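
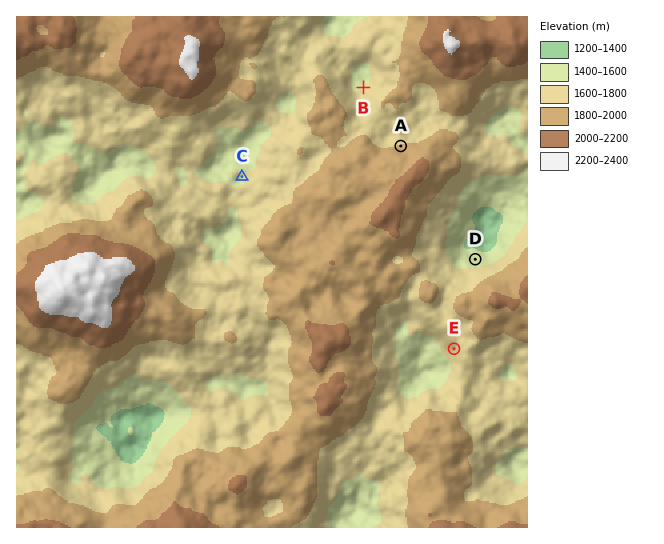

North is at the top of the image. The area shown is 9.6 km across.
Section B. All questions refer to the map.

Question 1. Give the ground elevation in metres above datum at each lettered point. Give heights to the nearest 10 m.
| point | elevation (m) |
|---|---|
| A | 1800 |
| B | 1610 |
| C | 1590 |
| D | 1490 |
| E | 1670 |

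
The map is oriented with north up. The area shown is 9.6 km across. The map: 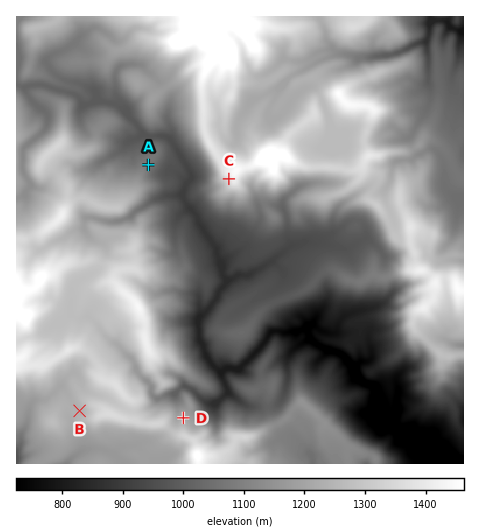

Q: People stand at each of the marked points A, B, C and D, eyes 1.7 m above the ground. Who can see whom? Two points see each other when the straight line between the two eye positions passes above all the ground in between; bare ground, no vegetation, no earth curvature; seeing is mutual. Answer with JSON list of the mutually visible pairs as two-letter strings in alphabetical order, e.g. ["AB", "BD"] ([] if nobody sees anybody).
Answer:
["AC", "CD"]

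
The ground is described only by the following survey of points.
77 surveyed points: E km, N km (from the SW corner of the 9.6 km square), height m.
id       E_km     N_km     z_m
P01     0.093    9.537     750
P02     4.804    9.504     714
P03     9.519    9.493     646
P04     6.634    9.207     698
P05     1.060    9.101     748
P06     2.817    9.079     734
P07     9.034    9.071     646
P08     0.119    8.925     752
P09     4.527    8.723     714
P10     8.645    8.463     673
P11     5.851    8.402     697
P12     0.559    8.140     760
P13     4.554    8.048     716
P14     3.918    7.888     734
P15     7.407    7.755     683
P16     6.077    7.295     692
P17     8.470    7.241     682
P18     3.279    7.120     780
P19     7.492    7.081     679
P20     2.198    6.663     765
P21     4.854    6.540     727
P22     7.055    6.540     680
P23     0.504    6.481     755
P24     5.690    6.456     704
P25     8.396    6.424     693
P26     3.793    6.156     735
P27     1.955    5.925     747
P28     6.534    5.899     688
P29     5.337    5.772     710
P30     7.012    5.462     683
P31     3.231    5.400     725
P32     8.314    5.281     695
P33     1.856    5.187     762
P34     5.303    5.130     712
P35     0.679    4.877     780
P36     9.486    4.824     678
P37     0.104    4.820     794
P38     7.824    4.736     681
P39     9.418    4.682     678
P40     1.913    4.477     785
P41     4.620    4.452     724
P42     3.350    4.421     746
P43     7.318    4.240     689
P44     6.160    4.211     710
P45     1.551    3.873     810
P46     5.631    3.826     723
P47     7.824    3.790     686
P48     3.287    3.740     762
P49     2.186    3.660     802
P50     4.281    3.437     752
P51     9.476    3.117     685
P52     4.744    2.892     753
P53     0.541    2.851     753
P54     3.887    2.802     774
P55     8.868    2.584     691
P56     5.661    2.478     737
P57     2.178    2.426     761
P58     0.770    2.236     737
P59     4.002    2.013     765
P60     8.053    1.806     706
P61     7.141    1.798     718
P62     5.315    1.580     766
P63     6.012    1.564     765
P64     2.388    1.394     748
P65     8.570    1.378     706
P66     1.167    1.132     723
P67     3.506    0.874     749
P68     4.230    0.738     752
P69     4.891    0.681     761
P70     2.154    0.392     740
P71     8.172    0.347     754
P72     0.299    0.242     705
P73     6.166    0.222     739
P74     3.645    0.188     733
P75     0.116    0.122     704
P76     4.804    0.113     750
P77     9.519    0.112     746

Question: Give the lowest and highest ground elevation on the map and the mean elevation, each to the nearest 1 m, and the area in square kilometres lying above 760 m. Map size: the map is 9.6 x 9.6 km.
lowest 642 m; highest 811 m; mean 729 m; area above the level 16.6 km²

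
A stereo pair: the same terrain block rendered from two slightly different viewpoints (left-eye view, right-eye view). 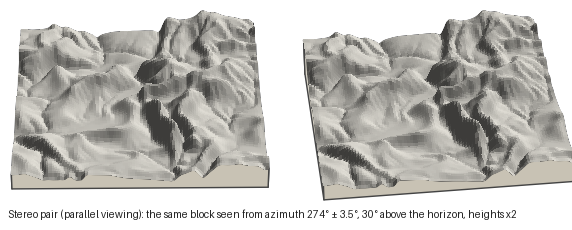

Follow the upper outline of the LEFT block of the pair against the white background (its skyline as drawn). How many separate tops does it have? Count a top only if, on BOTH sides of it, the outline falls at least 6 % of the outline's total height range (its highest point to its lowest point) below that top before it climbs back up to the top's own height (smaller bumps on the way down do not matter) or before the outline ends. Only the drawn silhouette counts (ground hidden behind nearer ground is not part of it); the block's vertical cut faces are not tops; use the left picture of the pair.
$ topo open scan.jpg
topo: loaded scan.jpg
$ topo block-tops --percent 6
2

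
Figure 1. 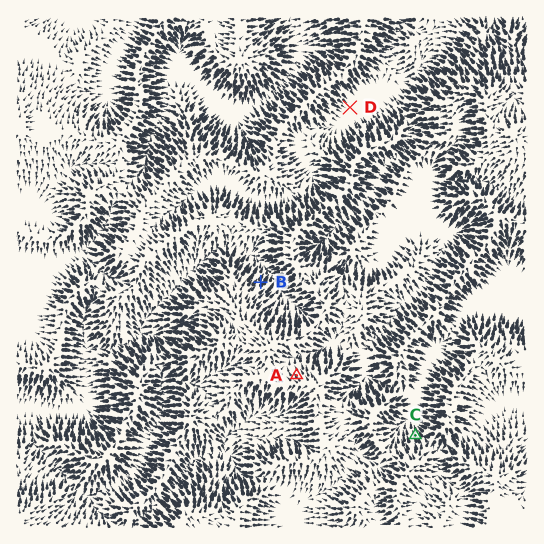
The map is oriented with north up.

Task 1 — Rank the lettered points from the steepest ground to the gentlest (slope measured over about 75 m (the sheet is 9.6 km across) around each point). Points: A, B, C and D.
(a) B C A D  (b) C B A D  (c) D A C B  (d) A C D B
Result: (a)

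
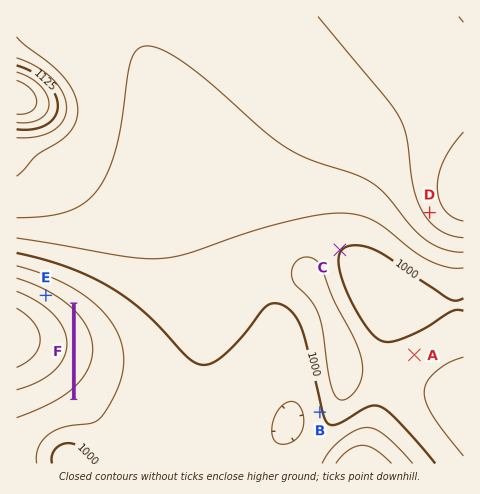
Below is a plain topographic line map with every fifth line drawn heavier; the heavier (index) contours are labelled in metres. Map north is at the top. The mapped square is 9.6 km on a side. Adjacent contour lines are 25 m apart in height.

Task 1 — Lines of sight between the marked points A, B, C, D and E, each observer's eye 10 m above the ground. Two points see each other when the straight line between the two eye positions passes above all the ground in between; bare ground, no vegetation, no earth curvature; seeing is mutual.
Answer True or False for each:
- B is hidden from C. True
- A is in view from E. False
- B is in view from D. False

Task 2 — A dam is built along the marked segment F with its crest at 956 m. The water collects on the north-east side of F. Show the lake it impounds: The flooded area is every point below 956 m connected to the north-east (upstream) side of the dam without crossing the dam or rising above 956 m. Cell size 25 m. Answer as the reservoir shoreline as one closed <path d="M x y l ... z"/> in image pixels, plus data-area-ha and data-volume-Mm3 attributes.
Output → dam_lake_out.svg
<path d="M76 306l0 89 15-16 4-8 4-10 0-19-3-8-8-15-12-13z" data-area-ha="66" data-volume-Mm3="5.69"/>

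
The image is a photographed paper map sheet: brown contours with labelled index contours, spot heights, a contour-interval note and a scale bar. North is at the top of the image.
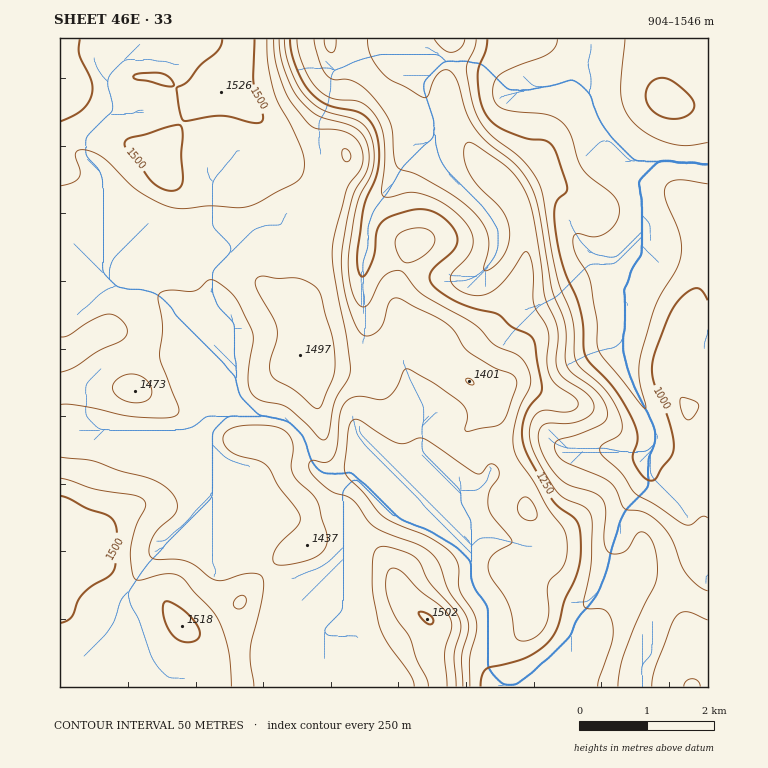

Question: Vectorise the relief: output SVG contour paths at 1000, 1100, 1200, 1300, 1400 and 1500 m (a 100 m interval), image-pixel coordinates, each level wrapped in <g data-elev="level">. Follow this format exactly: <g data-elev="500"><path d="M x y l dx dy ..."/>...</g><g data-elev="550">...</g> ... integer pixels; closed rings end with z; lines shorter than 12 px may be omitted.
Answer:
<g data-elev="1000"><path d="M708 300l-5-9-6-3-6 2-9 6-12 17-15 39-3 13 1 12 16 44 5 26-3 10-10 12-5 10-4 2-4-1-8-7-7-13 0-5 4-12 1-7-2-8-5-12-16-27-26-27-4-8-2-29-2-14-4-13-13-29-8-37-2-17 1-10 4-7 7-5 1-5-11-37-5-7-5-3-21-3-27-11-10-10-6-10-3-15-1-19 1-8 7-14 1-12"/><path d="M670 119l11-1 8-4 5-5 0-7-7-9-13-11-9-4-8 1-5 2-5 7-1 7 1 7 3 6 5 5z"/></g><g data-elev="1100"><path d="M708 591l-11-6-11-12-5-8-10-27-12-16-16-10-18-3-4-5-5-15-6-7-11-6-33-14-7-5-3-5-1-7 2-4 22-7 20-9 7-5 2-7-3-10-6-9-8-8-19-13-6-9 0-29-1-12-13-33-14-83-4-15-7-12-12-16-27-21-13-14-10-19-7-28-7-10-5-2-7 3-6 8-6 16-5 0-32-17-7-6-12-17-3-9-1-9"/><path d="M434 39l9 10 8 3 5-1 5-3 4-9"/></g><g data-elev="1200"><path d="M598 687l1-9 12-34 2-13-2-12-5-8-5-2-13 0-4-4 7-44 1-35-1-10-6-9-19-8-9-7-19-32-8-20 0-15 4-8 4-4 7-3 24 2 6-3 3-5-3-6-19-14-7-11-2-13 2-27-3-8-10-15-2-7-1-31-3-15-3-5-4 1-18 27-9 8-8 6-9 2-8-1-8-3-7-4-5-7 0-5 3-5 14-14 5-12 0-8-4-10-8-10-10-9-12-7-12-5-17-4-20 5-7-1-2-6 3-24 1-20-2-14-5-12-8-11-9-7-7-2-22-2-7-3-8-6-7-9-7-14-4-14-2-13"/><path d="M700 687l-3-6-5-2-6 2-2 6"/></g><g data-elev="1300"><path d="M470 687l0-29 6-24 1-10-4-12-13-22-1-22-2-7-7-10-16-11-40-17-11-6-20-25-16-15-2-5-1-5 4-37 4-9 2-2 4 1 39 23 8 0 14-5 6 1 51 34 5 0 9-9 3 0 4 3 2 8-10 17-1 15 4 9 20 25-2 4-12 6-7 5-3 7 0 7 4 8 11 16 6 11 7 33 5 3 7-1 11-6 7-10 3-12-1-27 2-5 11-10 3-5 3-17 0-10-3-9-17-22-13-26-17-23-3-10-1-10 1-12 6-18 10-22-1-14-4-9-7-7-23-11-22-22-51-29-20-23-10 1-9 5-13 24-4 5-3 1-5-3-5-10-3-11-1-29 8-51 4-10 9-15 3-10 1-14-2-13-4-11-8-8-9-4-29-8-8-6-10-9-7-11-8-18-3-13-2-14"/><path d="M405 262l4 1 6-2 15-11 5-10-1-5-3-3-6-3-10-1-10 2-7 5-3 5 1 9 4 9z"/></g><g data-elev="1400"><path d="M254 687l-4-24 0-14 13-54 1-12-3-7-5-2-8-1-24 7-6 1-7-3-15-12-9-5-10-2-19 1-6-2-3-3 0-5 4-14 7-8 13-12 4-7-1-8-5-9-11-9-13-6-27-6-28-10-32-4"/><path d="M456 687l-2-33 7-27-3-11-29-34-9-19-4-5-7-5-11-3-11-3-7 0-4 3-3 5-1 23 1 17 6 29 8 19 23 32 4 12"/><path d="M277 565l12 0 18-5 10-4 7-6 3-7 0-7-8-30-6-10-14-14-6-8-2-9 2-20-2-7-4-5-9-5-10-2-20-1-14 2-6 3-4 5-1 5 3 7 10 8 22 5 8 5 12 21 17 21 5 9 0 5-2 5-18 17-5 8-2 9 1 3z"/><path d="M60 404l22 2 54 11 29 1 12-3 2-4-1-5-18-47 3-32-5-31 2-3 7-3 29 1 11-10 5-1 12 7 10 10 18 35 1 10-5 37 1 8 3 7 9 7 19 3 7 3 18 16 16 16 3 1 3-3 7-34 14-24 2-10-4-34-13-66 0-25 14-54 14-22 2-14-4-10-7-8-13-6-25-2-7-6-13-16-8-13-8-22-3-15-1-17"/><path d="M469 384l4 1 1-1-1-3-5-3-2 3z"/></g><g data-elev="1500"><path d="M180 641l9 1 7-1 4-5-1-7-5-8-10-11-12-7-7-1-2 2 0 6 3 14 6 10z"/><path d="M428 624l4 0 1-2-1-5-8-5-5 0 2 5z"/><path d="M60 623l7-2 4-4 7-17 7-8 8-7 15-8 5-5 2-7 2-31-2-10-6-8-22-7-17-10-10-3"/><path d="M165 190l7 1 5-1 5-7-1-29 2-22-1-5-3-2-48 12-6 5 2 9 23 29 7 6z"/><path d="M60 121l22-11 6-7 4-8 0-14-13-27 1-15"/><path d="M161 85l9 2 4-2-5-8-9-4-20 0-7 3 3 3 12 2z"/><path d="M222 39l-1 7-4 5-16 14-14 17-11 6 4 24 4 9 37-5 32 7 8-1 2-3 0-5-10-33 2-42"/></g>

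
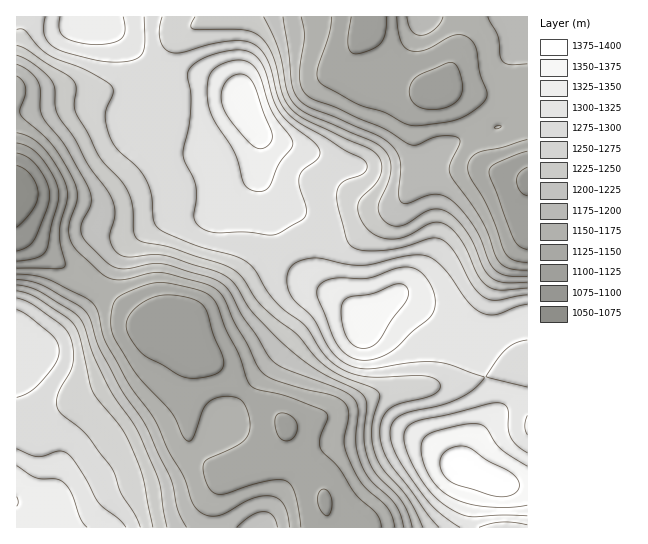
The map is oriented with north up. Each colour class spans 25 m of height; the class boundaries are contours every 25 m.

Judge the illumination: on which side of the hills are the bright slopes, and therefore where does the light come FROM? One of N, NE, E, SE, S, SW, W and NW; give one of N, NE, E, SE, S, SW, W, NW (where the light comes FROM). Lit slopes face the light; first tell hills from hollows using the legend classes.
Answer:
SE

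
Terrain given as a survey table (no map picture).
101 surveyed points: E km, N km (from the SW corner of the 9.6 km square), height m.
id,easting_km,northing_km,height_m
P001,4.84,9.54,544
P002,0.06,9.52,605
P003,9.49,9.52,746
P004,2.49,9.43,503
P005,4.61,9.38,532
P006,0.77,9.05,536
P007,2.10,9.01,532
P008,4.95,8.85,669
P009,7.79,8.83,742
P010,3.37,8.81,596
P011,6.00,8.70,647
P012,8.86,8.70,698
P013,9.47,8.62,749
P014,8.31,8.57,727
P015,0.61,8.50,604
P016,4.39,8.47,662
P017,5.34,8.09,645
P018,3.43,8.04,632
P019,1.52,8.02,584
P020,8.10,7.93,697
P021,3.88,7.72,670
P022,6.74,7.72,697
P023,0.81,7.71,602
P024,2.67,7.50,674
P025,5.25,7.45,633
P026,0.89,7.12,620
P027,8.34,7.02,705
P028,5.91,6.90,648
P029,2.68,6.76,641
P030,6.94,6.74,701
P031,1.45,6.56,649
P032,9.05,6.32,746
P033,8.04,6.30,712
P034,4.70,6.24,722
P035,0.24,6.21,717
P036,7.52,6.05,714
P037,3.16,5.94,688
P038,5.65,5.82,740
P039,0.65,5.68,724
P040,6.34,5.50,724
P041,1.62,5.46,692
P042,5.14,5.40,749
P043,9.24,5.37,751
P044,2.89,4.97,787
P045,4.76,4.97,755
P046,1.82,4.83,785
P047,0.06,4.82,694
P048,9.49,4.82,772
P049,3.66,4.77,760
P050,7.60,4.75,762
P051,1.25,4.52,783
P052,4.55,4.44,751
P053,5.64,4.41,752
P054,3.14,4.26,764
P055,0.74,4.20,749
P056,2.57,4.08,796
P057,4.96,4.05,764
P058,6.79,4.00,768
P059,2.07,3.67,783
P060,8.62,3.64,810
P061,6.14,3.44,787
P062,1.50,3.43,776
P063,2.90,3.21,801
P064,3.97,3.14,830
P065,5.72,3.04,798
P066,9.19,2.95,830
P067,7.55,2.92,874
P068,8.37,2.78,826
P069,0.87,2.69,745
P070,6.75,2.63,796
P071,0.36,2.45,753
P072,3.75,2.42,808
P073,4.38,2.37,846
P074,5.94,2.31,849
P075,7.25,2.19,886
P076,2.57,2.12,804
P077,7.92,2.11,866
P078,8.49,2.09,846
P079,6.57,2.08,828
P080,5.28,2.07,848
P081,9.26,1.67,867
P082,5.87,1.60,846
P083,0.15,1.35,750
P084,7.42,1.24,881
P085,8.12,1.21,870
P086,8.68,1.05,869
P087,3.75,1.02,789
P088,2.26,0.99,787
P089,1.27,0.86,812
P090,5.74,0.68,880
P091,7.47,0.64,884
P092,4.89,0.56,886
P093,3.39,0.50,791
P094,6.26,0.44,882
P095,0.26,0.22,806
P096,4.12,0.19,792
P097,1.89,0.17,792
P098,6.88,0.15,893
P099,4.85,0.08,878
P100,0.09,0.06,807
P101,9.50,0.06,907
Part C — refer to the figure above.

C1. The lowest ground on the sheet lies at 500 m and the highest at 910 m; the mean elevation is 745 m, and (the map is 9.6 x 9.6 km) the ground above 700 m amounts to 66.3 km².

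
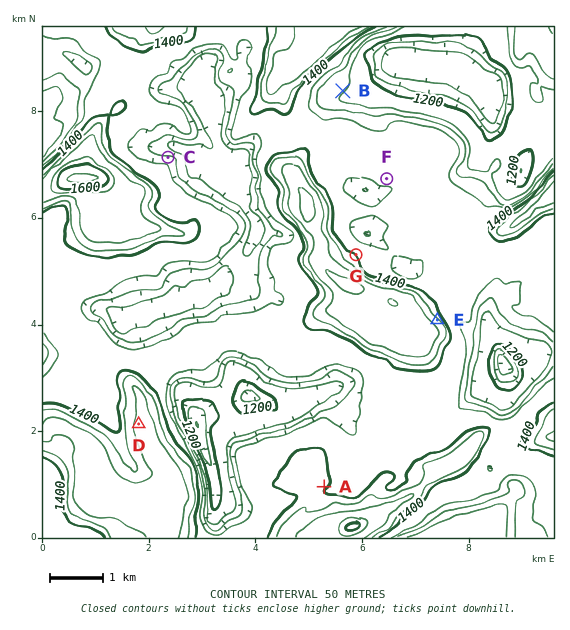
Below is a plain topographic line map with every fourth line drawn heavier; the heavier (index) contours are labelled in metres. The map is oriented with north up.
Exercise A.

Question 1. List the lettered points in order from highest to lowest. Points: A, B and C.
A C B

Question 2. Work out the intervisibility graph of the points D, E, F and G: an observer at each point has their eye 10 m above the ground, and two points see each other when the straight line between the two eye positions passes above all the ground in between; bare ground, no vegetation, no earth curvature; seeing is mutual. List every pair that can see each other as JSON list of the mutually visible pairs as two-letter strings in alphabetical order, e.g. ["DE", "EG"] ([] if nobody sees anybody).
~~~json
["EF", "FG"]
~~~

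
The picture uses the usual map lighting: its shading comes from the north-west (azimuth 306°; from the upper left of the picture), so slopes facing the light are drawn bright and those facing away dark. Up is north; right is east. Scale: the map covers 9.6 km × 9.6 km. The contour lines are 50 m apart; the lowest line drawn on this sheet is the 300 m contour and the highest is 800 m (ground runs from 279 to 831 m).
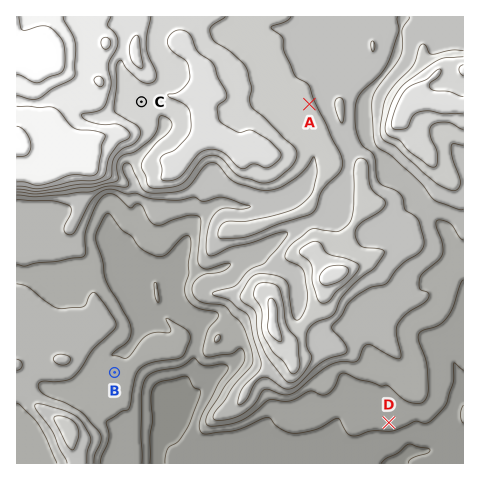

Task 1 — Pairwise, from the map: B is above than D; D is below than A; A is below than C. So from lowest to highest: D B A C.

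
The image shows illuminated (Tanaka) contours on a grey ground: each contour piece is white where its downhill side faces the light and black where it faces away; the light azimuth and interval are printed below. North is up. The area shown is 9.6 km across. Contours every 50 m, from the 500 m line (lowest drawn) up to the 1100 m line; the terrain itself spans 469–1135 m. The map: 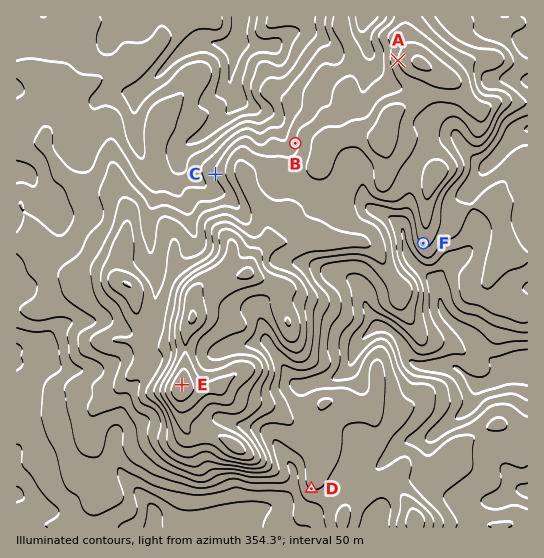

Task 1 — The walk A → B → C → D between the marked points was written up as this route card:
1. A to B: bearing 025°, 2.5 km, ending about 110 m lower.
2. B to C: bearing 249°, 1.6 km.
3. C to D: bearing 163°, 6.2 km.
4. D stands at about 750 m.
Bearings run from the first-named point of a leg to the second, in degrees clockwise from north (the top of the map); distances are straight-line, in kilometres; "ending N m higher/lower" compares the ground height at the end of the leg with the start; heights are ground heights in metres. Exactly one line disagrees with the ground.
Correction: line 1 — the bearing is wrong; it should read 231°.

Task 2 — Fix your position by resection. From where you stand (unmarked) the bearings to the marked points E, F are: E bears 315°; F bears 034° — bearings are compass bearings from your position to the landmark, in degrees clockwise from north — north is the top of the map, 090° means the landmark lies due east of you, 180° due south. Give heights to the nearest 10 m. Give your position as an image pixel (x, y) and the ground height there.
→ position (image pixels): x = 269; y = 472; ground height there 790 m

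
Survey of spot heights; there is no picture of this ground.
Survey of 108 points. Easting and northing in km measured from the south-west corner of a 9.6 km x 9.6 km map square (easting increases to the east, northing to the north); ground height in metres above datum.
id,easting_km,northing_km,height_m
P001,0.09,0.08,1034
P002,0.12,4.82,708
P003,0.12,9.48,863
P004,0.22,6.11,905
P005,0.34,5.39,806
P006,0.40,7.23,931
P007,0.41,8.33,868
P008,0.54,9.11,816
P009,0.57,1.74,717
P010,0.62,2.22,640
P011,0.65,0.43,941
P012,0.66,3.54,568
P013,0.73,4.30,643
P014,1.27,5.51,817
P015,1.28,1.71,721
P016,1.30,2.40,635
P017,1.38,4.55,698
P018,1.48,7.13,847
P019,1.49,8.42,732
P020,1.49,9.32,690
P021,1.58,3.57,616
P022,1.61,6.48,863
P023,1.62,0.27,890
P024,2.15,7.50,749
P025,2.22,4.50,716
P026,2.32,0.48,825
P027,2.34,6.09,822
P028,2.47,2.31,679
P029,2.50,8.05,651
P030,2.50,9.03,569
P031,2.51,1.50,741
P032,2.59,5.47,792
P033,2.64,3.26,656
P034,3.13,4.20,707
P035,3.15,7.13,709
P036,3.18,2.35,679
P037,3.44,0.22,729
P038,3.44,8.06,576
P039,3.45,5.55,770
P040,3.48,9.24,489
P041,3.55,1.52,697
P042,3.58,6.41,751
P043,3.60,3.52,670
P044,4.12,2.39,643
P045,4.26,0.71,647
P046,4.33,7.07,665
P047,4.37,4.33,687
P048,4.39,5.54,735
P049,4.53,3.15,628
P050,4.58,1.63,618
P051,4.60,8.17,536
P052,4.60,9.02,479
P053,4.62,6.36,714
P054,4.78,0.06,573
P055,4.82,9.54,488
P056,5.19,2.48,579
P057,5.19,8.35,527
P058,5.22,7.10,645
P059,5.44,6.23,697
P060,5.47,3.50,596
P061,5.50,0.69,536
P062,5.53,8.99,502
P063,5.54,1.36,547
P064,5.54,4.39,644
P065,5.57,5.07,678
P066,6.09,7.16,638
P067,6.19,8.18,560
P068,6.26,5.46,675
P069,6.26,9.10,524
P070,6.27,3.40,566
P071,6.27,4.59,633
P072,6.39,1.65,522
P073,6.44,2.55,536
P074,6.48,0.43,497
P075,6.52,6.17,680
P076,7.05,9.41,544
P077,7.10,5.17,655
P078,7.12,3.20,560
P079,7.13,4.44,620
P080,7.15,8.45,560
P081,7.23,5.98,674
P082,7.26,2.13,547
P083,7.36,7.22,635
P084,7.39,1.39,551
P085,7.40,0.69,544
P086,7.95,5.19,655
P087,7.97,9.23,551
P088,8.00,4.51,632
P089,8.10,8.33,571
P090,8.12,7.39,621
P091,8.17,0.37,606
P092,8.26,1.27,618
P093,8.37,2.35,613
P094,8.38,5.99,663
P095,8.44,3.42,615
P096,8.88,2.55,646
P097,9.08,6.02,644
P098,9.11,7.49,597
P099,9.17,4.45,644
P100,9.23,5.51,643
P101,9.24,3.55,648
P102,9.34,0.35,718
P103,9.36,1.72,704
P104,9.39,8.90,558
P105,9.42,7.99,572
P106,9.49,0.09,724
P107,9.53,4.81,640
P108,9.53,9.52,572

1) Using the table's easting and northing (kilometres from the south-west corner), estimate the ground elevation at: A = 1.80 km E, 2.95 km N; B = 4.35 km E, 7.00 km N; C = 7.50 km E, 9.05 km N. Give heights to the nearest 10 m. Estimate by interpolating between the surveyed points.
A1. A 620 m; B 670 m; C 550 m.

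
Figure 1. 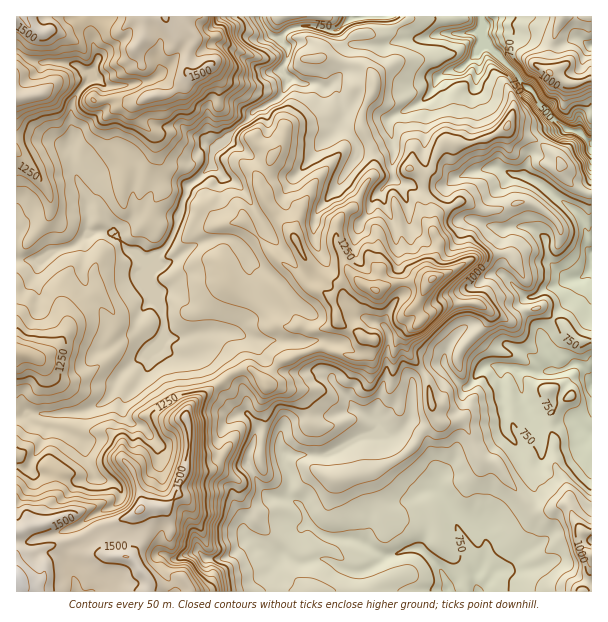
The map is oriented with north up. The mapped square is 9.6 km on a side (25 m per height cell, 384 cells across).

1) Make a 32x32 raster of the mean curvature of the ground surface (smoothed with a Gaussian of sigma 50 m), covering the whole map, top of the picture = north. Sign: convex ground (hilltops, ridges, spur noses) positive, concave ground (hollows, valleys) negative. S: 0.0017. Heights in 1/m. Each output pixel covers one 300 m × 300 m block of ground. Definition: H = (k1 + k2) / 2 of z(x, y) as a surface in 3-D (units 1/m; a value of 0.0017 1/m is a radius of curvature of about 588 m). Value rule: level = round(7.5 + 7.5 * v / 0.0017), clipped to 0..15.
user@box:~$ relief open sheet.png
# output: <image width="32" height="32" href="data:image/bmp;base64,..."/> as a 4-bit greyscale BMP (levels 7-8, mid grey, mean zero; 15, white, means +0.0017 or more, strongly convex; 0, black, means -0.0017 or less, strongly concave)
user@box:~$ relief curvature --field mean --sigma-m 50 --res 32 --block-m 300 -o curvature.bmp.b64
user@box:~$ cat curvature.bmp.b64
<image width="32" height="32" href="data:image/bmp;base64,Qk12AgAAAAAAAHYAAAAoAAAAIAAAACAAAAABAAQAAAAAAAACAAATCwAAEwsAABAAAAAAAAAAAAAAABEREQAiIiIAMzMzAERERABVVVUAZmZmAHd3dwCIiIgAmZmZAKqqqgC7u7sAzMzMAN3d3QDu7u4A////AKlndnyPu1d5qYmYlZaIh5t5V4jGWwZ3Z2Z2aqOmdnYsV5iIlbKIRoiIdoU7eHh4P6lEyWezwjl2Z3eZiWd3hl+Zz2T72LZJh3h3iIhnd5m2V3VjiH1zpGZZdnZ2h2p2x0aXE/M/eaeVvLqmdXmLV6OJlW+3L0sNJVN4nHVrtYd2hmZbgT9VyCmoRmapS2aIhlV3mFnfYnc1qKdnbJloaVhXZkZYf4VKSXlGZ3xcaFmYSql1ZYWcP+qVXFaKRmiNpYyUl2VlSMmGEY1UotI1Y1fbtll2d3d0ebuMazK4d3Z8ZpppeWdmWJmZmxzzKWtU14SZamhqh3h3KlNNzmj4u3aGl5h2Z4mXhapM0NM5hhdohqanZ5eKd1mGyKfvsSL3RVN4qWVnqmW3lJmzhL98lIWndIV6SVVKTx5IlV0pSaL3apeEimibxZsPZoeLAkQ551iVeYiTt5eKc/Roqtuc2whOdXp3wKUtdOFPI5JqZlC7qmZpeJs1uYN8K22ZQSRL9aZWeEl3VmnIOIhna8pbTPB0Y4NslTN8qmVsOmy574kBZXR6w3hPMMt4WjR2ZT/A6N+T+s/MKXkah3uIV6VfBLZ49QQkXaqlQlV6loB21g/NUBQqt1nPi4u6m4usYIH71lysR7iIiVQI2oZVR6U7SEO4hniHmYZxwQMHfbiVWXa7"/>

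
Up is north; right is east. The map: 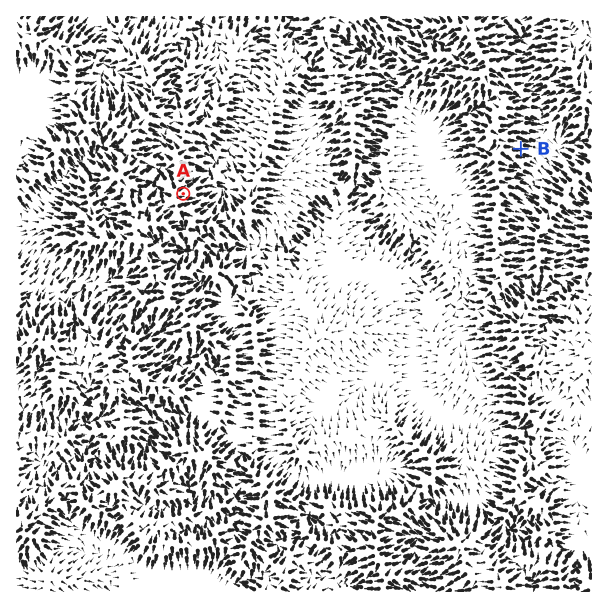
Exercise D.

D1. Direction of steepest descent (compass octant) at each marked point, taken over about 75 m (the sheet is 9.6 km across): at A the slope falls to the E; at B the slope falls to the E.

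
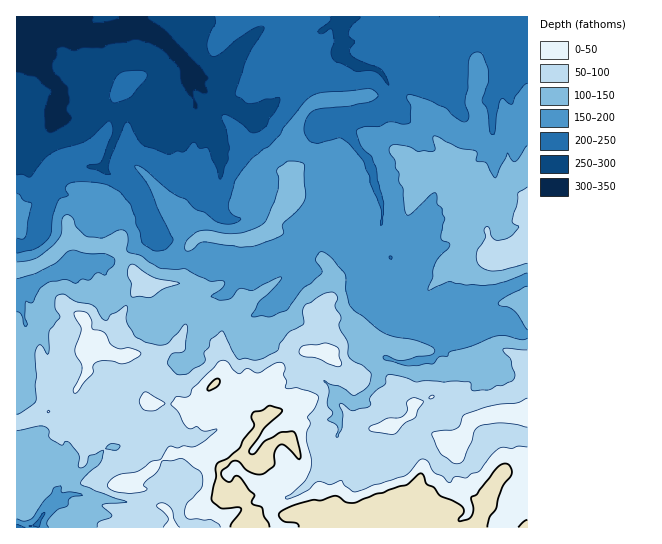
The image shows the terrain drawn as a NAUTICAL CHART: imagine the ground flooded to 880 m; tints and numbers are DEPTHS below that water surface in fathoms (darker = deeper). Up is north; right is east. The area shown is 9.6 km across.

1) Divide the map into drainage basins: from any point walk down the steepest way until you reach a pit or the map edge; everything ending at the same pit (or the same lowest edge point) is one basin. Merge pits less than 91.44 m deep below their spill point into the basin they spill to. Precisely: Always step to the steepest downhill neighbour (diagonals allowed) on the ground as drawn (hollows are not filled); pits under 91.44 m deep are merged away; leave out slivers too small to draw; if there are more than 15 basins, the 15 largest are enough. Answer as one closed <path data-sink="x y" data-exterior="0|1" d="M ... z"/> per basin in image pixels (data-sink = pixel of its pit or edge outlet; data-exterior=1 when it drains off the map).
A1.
<path data-sink="39 17" data-exterior="1" d="M527 16l-511 1 0 252 13-1 13-5 25-22 20 6 30 0 16 24 15 15-10 3-5 5-14 25 0 7 6 21-1 8 6 2 3 5 7 13 7 24 7 5 25 0 11 4 13-7 5-11 7-7 8 0 12 5 12 1 4 5 6 23 6 2-22 34-21 13-1 28 2 3-26 11-4 5-8 15 345-1z"/><path data-sink="17 527" data-exterior="1" d="M98 348l-4 0-6 5-1 20-11 16-7 18-28 6-25 10 0 104 166 1 13-20 25-13 0-29 21-13 22-34-6-2-6-23-4-5-12-1-12-5-8 0-7 7-5 11-13 7-11-4-29-1-3-4-7-24-9-17-18-3z"/><path data-sink="17 290" data-exterior="1" d="M73 241l-8 2-23 20-8 4-18 3 0 79 6 3 11 0 7 3 4 18-1 17 7 21 19-5 7-17 11-16 0-16 4-8 7-1 20 8 7-2-6-35 14-25 5-5 10-3-15-15-16-24-30 0z"/>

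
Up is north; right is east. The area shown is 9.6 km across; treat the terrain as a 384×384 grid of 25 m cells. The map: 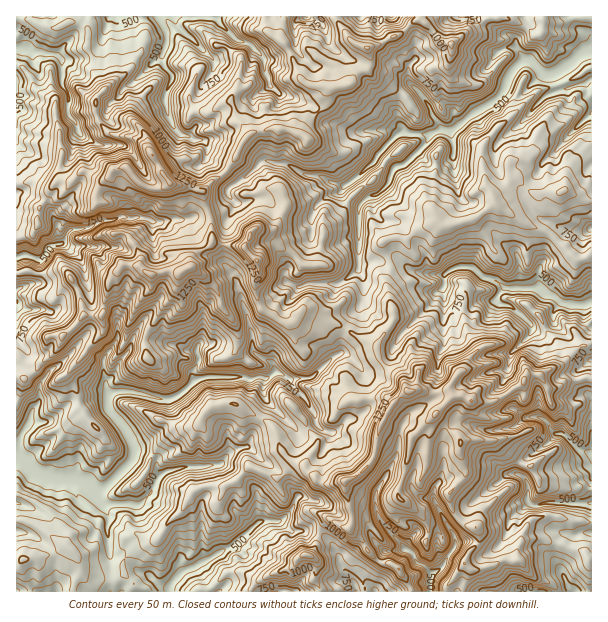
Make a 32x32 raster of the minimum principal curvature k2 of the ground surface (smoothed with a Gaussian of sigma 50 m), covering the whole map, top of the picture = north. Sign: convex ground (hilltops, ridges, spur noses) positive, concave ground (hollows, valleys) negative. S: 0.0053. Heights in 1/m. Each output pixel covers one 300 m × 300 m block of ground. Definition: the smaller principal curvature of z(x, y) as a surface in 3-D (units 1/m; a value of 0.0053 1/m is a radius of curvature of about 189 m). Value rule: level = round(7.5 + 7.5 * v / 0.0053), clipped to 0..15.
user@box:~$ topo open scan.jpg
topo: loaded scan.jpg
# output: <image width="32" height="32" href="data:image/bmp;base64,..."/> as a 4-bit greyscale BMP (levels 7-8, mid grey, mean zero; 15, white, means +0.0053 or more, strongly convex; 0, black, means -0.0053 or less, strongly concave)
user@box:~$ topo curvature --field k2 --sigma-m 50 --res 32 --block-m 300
<image width="32" height="32" href="data:image/bmp;base64,Qk12AgAAAAAAAHYAAAAoAAAAIAAAACAAAAABAAQAAAAAAAACAAATCwAAEwsAABAAAAAAAAAAAAAAABEREQAiIiIAMzMzAERERABVVVUAZmZmAHd3dwCIiIgAmZmZAKqqqgC7u7sAzMzMAN3d3QDu7u4A////AFZXdnQ2ZWdCVSVVQ2RjRTWHZ2ZGYyZmWFVFZwB1dnVIhYd0eGZSJmdhVRB0BCZVZ0d3ZXZnSDIyJZQFFBlzdVRWdmM1aEdDQmJUNnBVUyIzdWZVYnhGYnAlYzYhdDcGVVVmUlQTRVZVdXgFUmhAJnZVZHYkZTFSdmZWQ1N1RyZjRmV3JXd0VIVyVnJkdkZwAyNYcVhXdHVUFjRyZjIwAFNDVkNhBYeENxd0ZTVYQGVDgHVCJXAiEGBHdUdTUzRUVGMHI4mCNkUIM3VUgIQhdkJVUUAXQxVhR2Q4RFJVIEVnZ3RQFVc1Umh3ZnFkZWcERjI2QFFYKAdndkVoNHYxNENIVSY1RTYFQnODhlFlIzI0UnNYR1ZkJyMjJHYwUgRFdQCBV0NoQmg1eFNUVzOUYodjAxJjdmNkVjVDh1dmVGZ0VxAAACRTV1Y3U1Z4d1d0U1RVhWRlZDRoNkB1h0SHV3dXc2ZUhXI3l2EFCIc4dmeGdVdXQ2M1UTAmYCBkJ0dkZlVjIAlGJ3RWhoYHCRg4dEd2cGVXICRmhnVEMBEXYmcUViJTdghWdVdVZ3RzMVcIckYVcFUXWFISV2ZmBXYUQkVEBFYWBSZkSHeGYWZ1UVRUZCRmcjczcEVWRURFdiQlRUZGV3gjNgJzknhWNoVAZ2VodmVVQ0BncSRFRHQ1RVhl"/>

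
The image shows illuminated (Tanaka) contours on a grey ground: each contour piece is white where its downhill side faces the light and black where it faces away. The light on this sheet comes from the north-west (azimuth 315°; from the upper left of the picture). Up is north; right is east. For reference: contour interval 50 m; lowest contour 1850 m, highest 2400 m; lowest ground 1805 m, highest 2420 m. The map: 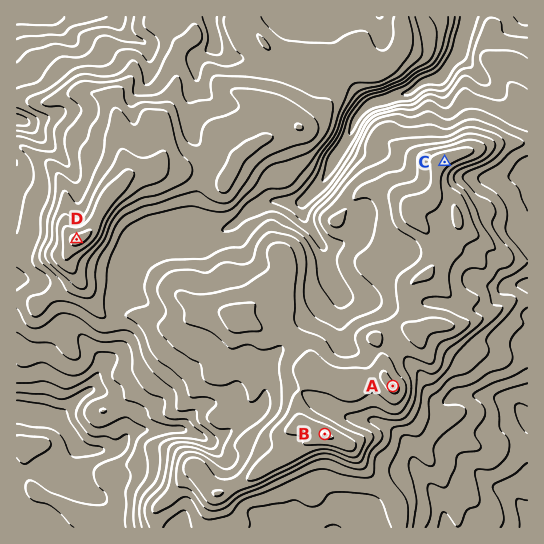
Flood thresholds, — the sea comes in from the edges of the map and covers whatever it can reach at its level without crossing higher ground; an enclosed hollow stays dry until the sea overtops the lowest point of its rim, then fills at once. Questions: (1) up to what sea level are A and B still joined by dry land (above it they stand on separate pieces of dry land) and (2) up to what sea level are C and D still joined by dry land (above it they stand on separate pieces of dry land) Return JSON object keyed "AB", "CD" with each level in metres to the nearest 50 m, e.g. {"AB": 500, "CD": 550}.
{"AB": 2300, "CD": 2150}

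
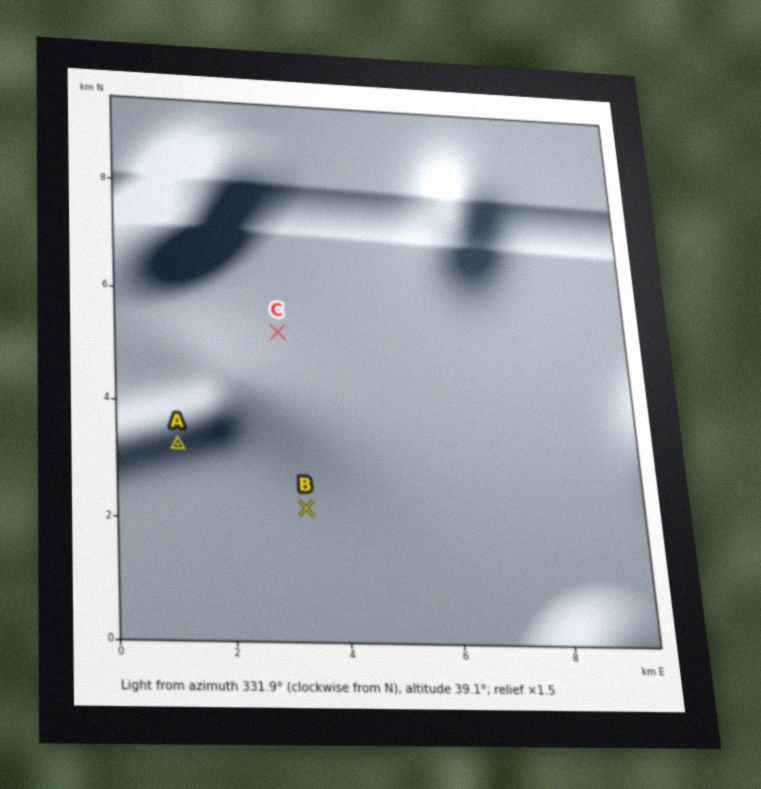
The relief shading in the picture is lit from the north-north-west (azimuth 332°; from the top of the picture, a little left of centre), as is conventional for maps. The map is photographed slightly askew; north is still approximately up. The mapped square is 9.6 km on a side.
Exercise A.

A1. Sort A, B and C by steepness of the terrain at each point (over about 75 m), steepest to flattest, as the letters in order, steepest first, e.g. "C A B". A C B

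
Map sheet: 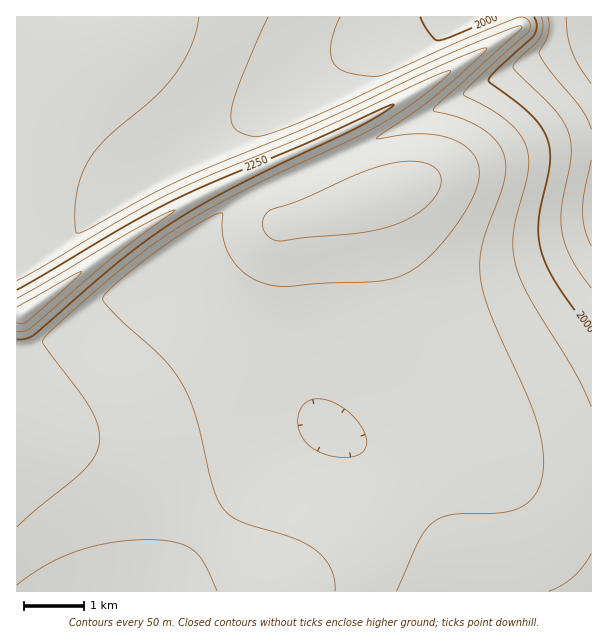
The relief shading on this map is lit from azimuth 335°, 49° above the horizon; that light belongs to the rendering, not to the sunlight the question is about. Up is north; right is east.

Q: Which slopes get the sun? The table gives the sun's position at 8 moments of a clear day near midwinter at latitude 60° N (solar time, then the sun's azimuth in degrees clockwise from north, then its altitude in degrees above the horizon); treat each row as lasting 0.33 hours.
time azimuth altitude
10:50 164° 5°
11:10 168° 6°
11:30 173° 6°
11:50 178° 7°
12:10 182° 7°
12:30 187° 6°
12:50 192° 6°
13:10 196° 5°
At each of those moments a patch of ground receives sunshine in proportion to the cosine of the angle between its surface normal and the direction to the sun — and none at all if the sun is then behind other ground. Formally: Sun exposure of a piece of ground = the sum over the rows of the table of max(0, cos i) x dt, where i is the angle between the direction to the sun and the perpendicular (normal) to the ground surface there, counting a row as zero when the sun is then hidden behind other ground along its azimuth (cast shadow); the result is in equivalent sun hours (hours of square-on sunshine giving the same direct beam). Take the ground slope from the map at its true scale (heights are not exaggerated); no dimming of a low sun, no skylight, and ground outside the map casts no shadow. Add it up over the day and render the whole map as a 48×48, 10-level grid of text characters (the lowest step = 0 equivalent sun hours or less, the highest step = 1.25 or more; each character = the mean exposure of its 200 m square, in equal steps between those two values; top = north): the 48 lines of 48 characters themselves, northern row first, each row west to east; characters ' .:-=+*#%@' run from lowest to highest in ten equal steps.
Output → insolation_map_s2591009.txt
::::.....::::::::::::::::..                ...::
:::::::::::::::::::::::..                =#+-...
::::::::::::::::::::::..               :#%%*:...
::::::::::::::::::::..               .+%%*-.....
:::::::::::::::::::.                -###=.      
:::::::::::::::::..               :*##=.        
::::::::::::::::.               .+##+.          
::::::::::::::.                =##+.            
::::::::::::.                -#%*:              
::::::::::..               -#%*:             ...
:::::::...              .=#%*:            .....:
:::::...              .+%%+:          ......::::
..:..               :*%#=.        ......::::::::
...               -#%*-       .....:::::::::::::
..              -#%*:     .....:::::::::--::::::
.             -#%%=.  .....::::::---------::::::
            :#%%*:......:::::------------:::::::
          .+%%%+::::::::::-------------::::::...
         -#%%#-:::::::----------------:::::.....
        +%%%+:::::------------------::::::..... 
      :#%%#-::::::----------------::::::......  
     =#%#+:..:::::-------------::::::::......   
   .*###-.....:::::----------:::::::::.......   
  -###*:......::::::------::::::::::::.......   
.+###=.........:::::::-:::::::::::::::........  
%%#*-...........::::::::::::::::::::::......... 
@%+:............::::::::::::::::::::::..........
=-..............:::::::::::::::::::::::.........
................:::::::::::::::::::::::.........
.................:::::::::::::::::::::::........
.................:::::::::::::::::::::::........
................:::::::::::::::::::::::::.......
................::::::::::::::::::::::::::......
::::::..........:::::::::::::::::::::::::::.....
::::::::::::::::::::::::::::::::::::::::::::....
:::::::::::::::::.......::::::::::::::::::::::..
:::::::::::::::::...........::::::::::::::::::::
:::::::::::::::::.............::::::::::::::::::
:::::::::::::::::.............::::::::::::::::::
:::::::::::::::::..............:::::::::::::::::
:::::::::::::::::..............:::::::::::::::::
-------::::::::::..............:::::::::::::::::
---------:::::::::.............:::::::::::::::::
---------:::::::::............::::::::::::::::::
----------::::::::...........:::::::::::::::::::
----------:::::::::.........::::::::::::::::::::
----------::::::::::.......:::::::::::----------
----------::::::::::::::::::::::::::------------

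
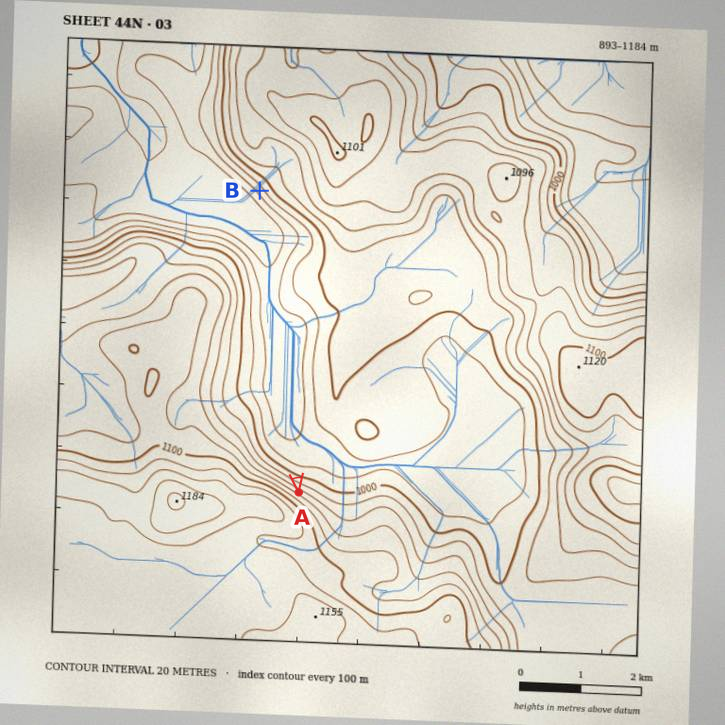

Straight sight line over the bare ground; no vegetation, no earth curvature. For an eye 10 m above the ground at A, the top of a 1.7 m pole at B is in view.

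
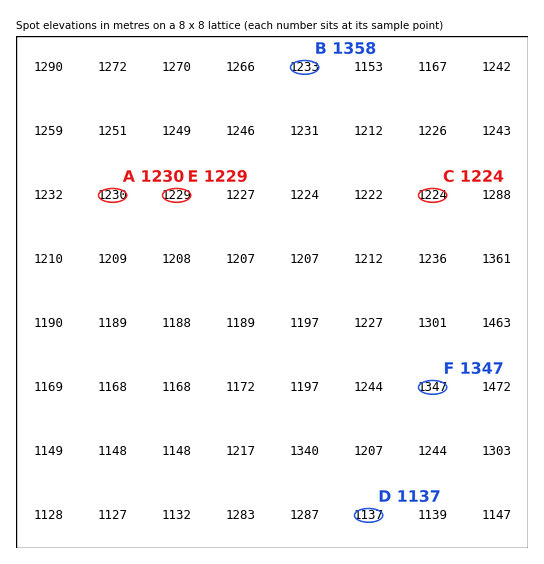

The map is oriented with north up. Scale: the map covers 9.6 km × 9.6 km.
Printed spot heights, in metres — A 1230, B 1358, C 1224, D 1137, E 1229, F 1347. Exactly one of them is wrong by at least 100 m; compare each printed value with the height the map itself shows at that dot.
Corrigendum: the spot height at B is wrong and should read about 1233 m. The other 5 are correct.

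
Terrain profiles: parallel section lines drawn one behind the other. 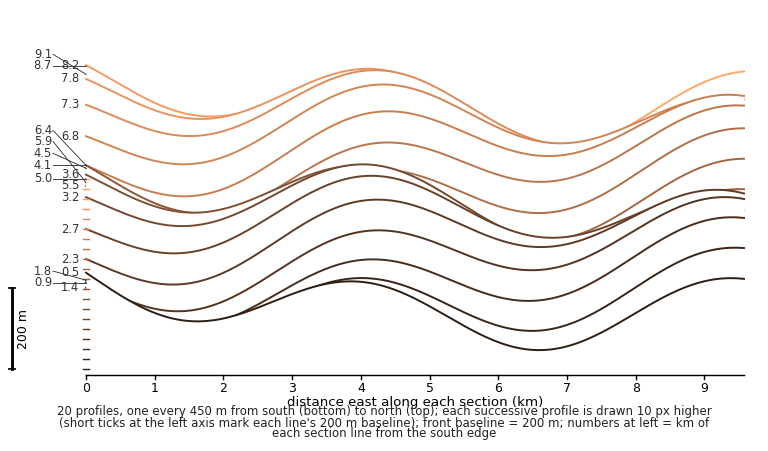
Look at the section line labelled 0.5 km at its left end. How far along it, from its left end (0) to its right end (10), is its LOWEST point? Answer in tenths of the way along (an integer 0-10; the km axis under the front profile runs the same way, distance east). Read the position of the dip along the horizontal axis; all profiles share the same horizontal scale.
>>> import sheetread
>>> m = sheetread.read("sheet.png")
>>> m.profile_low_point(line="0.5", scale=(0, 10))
7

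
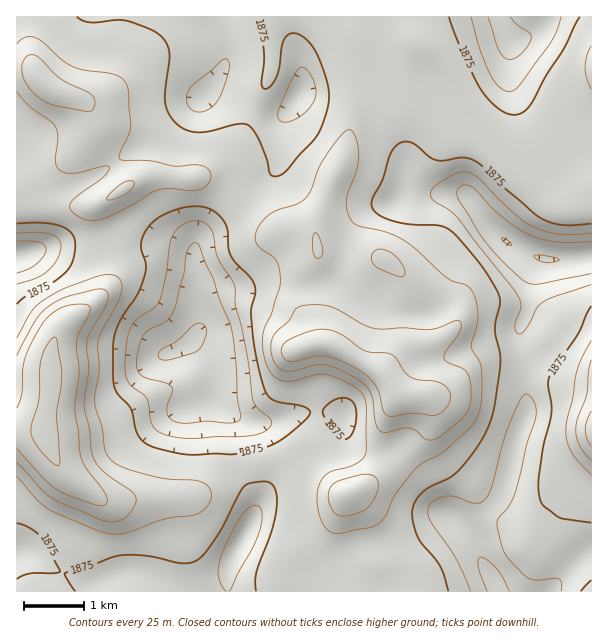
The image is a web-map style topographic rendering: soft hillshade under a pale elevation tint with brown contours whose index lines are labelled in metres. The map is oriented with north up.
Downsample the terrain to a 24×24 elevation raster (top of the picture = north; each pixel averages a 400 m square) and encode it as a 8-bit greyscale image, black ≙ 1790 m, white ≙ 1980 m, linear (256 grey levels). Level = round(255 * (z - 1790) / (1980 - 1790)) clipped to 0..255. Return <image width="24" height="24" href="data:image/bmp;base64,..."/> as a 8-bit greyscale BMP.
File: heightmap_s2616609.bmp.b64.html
<image width="24" height="24" href="data:image/bmp;base64,Qk12BgAAAAAAADYEAAAoAAAAGAAAABgAAAABAAgAAAAAAEACAAATCwAAEwsAAAABAAAAAAAAAAAAAAEBAQACAgIAAwMDAAQEBAAFBQUABgYGAAcHBwAICAgACQkJAAoKCgALCwsADAwMAA0NDQAODg4ADw8PABAQEAAREREAEhISABMTEwAUFBQAFRUVABYWFgAXFxcAGBgYABkZGQAaGhoAGxsbABwcHAAdHR0AHh4eAB8fHwAgICAAISEhACIiIgAjIyMAJCQkACUlJQAmJiYAJycnACgoKAApKSkAKioqACsrKwAsLCwALS0tAC4uLgAvLy8AMDAwADExMQAyMjIAMzMzADQ0NAA1NTUANjY2ADc3NwA4ODgAOTk5ADo6OgA7OzsAPDw8AD09PQA+Pj4APz8/AEBAQABBQUEAQkJCAENDQwBEREQARUVFAEZGRgBHR0cASEhIAElJSQBKSkoAS0tLAExMTABNTU0ATk5OAE9PTwBQUFAAUVFRAFJSUgBTU1MAVFRUAFVVVQBWVlYAV1dXAFhYWABZWVkAWlpaAFtbWwBcXFwAXV1dAF5eXgBfX18AYGBgAGFhYQBiYmIAY2NjAGRkZABlZWUAZmZmAGdnZwBoaGgAaWlpAGpqagBra2sAbGxsAG1tbQBubm4Ab29vAHBwcABxcXEAcnJyAHNzcwB0dHQAdXV1AHZ2dgB3d3cAeHh4AHl5eQB6enoAe3t7AHx8fAB9fX0Afn5+AH9/fwCAgIAAgYGBAIKCggCDg4MAhISEAIWFhQCGhoYAh4eHAIiIiACJiYkAioqKAIuLiwCMjIwAjY2NAI6OjgCPj48AkJCQAJGRkQCSkpIAk5OTAJSUlACVlZUAlpaWAJeXlwCYmJgAmZmZAJqamgCbm5sAnJycAJ2dnQCenp4An5+fAKCgoAChoaEAoqKiAKOjowCkpKQApaWlAKampgCnp6cAqKioAKmpqQCqqqoAq6urAKysrACtra0Arq6uAK+vrwCwsLAAsbGxALKysgCzs7MAtLS0ALW1tQC2trYAt7e3ALi4uAC5ubkAurq6ALu7uwC8vLwAvb29AL6+vgC/v78AwMDAAMHBwQDCwsIAw8PDAMTExADFxcUAxsbGAMfHxwDIyMgAycnJAMrKygDLy8sAzMzMAM3NzQDOzs4Az8/PANDQ0ADR0dEA0tLSANPT0wDU1NQA1dXVANbW1gDX19cA2NjYANnZ2QDa2toA29vbANzc3ADd3d0A3t7eAN/f3wDg4OAA4eHhAOLi4gDj4+MA5OTkAOXl5QDm5uYA5+fnAOjo6ADp6ekA6urqAOvr6wDs7OwA7e3tAO7u7gDv7+8A8PDwAPHx8QDy8vIA8/PzAPT09AD19fUA9vb2APf39wD4+PgA+fn5APr6+gD7+/sA/Pz8AP39/QD+/v4A////AHZ1cGloaWdjUl97f39/goSCeVsxNk5RZWJyeHdycnZ0VUt3g4KBg4R+bUczUGZjXG18hpSXi4aEbkBogYmWkIZ1UzdBWm1va4Gcuc2+qJ2Xg1pifpK9t5ZzSUJNU2xzd6HY6tKxoZmVhnNxfY+6waaJcGRZSml5gdb246uMg3x5d3Z5fICGmaSej3liSWJ9nfP6251/ZlBMT1BfdHtzjq+vtpdyTleBv+7505F4VC0lIjdZbHNqjtbZ17+HWk97teT6145iQC4jGz93h4GErenl3MiQY1l7o9/625JUHxUXHEWYyLvI3uHLv7CNZ11xl8L12ZNZJhIMGlGl1+TeysTDvquEYFxqfZXX47RxSSwSI1+RtcG7raqpp6yIYFJjbmuNrraMZT0fNGGFo6mnpauuo5qEXT9HVi9Ue4mFbkYpSXSJoq2krLatlIZtNBkXHixEcn99bE00XYWap7SipqiQf3M7Ex0rLXR5i5OGeGRVbYKXpa+eiXZtak0gNF51eIeKlKmtlImHgX1/iKGffmFbTzA4Z3yChoaPlZWjopmaiH10d5KniG5iY1NofX9/gYGPo6SUh4KAf3xuaX2bjHZveHp9f39/f4OVq7GchHVmbHFgVWmKiH18fX5+enx/f526ubGagGhMU2VmR1eDg3+Afn91YG9+g7q6o5qPgGxWT19yVl2BgYCCgn1fQ1p5i6qYhIF/fHBhVFxzZnGBgYGKh3RLLD1nh4iBeXZ2cmpfVl93d32AgoKIgGc9KTVPeQ=="/>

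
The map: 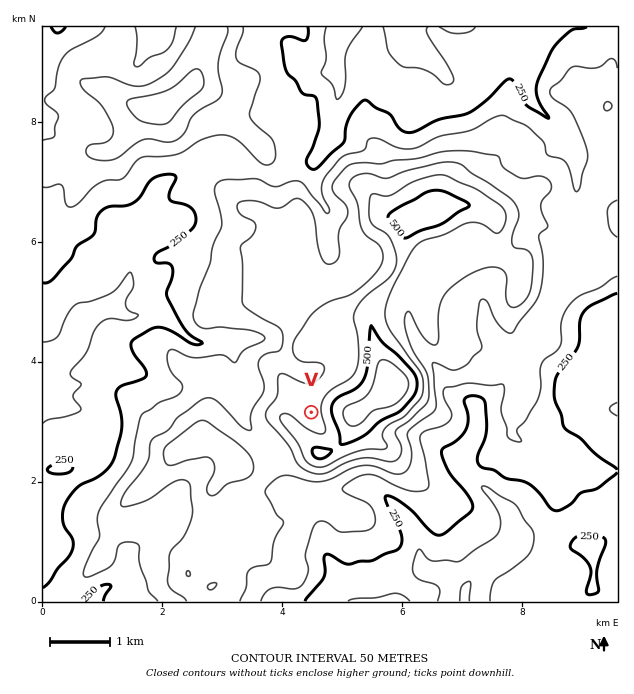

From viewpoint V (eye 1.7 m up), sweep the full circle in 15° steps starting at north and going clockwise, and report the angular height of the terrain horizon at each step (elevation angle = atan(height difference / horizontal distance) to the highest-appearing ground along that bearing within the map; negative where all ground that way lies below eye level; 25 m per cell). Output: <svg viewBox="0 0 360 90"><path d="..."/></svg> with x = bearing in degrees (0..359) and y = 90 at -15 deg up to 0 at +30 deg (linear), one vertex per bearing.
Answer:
<svg viewBox="0 0 360 90"><path d="M0 60l15-1 15-3 15-6 15-7 15-7 15-2 15 2 15 7 15 5 15 0 15-2 15 1 15 1 15 0 15 0 15 1 15 2 15 4 15 3 15 2 15 1 15-1 15 1"/></svg>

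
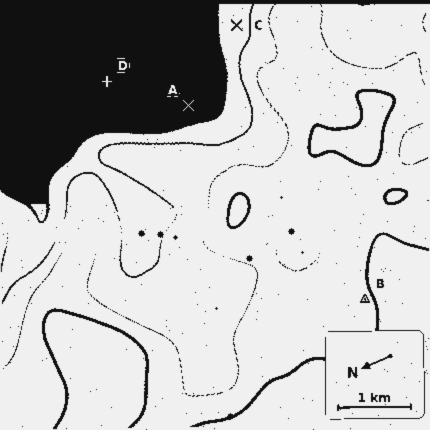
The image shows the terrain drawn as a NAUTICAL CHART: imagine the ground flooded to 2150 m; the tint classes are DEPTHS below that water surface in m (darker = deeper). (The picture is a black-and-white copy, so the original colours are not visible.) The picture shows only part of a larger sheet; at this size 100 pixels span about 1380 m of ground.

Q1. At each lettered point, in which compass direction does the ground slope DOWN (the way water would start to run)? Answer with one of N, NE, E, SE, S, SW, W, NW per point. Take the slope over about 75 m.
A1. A E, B N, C NE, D E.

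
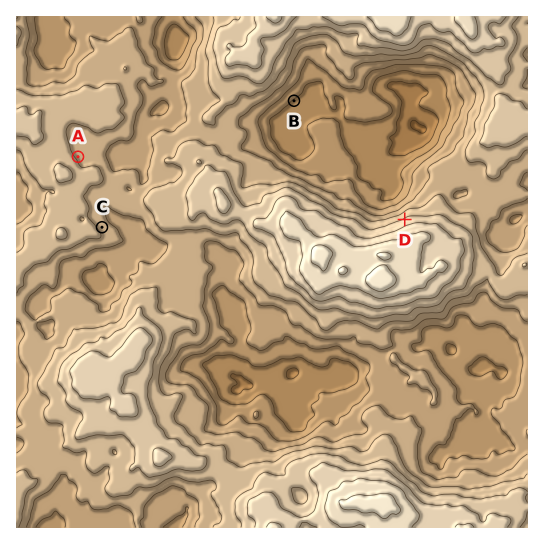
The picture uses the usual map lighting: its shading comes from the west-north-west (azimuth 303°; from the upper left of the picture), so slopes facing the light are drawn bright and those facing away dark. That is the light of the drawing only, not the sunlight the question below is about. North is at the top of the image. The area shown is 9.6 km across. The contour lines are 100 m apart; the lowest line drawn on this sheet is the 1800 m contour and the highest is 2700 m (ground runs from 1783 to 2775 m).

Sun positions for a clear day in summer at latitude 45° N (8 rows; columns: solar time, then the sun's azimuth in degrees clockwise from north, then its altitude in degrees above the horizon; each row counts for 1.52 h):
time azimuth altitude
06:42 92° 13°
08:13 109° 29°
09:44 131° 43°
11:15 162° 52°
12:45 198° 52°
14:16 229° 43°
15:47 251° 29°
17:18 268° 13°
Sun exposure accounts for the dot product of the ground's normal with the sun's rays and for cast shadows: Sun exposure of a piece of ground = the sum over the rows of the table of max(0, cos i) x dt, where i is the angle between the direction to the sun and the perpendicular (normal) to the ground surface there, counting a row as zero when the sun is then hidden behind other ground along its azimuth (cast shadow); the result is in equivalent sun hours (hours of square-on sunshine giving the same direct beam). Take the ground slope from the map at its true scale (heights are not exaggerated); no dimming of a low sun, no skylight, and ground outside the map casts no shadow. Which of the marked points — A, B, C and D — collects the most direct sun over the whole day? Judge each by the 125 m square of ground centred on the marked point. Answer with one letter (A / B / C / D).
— B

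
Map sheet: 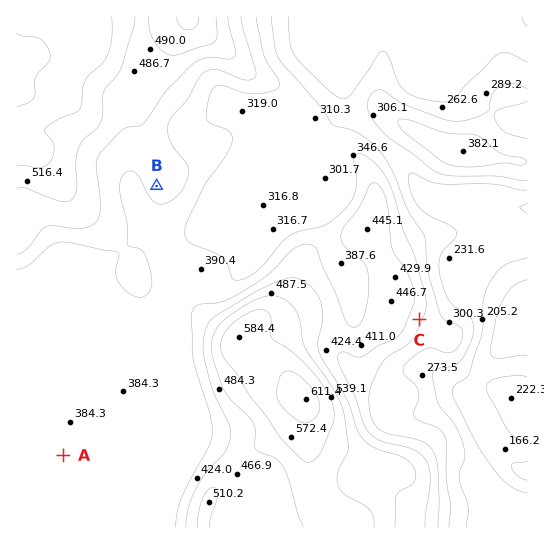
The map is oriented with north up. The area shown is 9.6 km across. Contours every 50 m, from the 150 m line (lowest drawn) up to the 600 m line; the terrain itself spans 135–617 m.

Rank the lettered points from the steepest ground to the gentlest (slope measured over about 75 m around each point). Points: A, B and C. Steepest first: C B A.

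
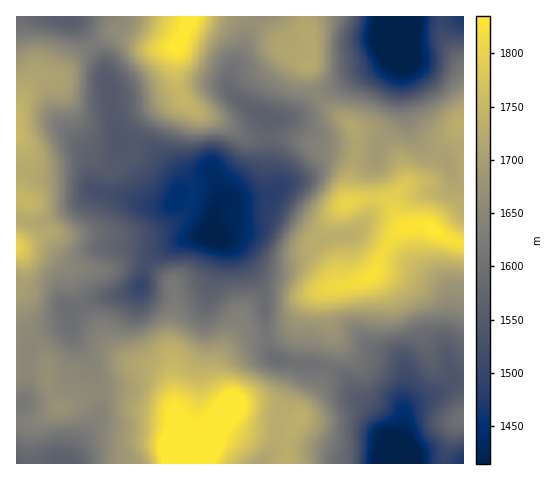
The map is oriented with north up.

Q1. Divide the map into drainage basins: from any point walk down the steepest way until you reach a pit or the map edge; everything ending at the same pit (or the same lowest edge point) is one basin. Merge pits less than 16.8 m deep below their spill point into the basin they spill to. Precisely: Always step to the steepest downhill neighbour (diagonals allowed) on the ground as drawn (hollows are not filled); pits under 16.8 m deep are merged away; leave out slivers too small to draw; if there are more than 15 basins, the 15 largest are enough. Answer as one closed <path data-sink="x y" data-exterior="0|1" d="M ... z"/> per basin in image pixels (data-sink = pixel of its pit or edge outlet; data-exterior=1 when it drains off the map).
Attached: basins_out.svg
<path data-sink="214 237" data-exterior="0" d="M245 16l-55 0-11 27-6 5-20 0-36-16-7 2-32 20-18 23-19 1-9 4-7 8-9 19 0 213 14 12 9 14 7 16 2 20 12 23 9-3 23-12 11-3 23 3 20 9 22 6 8 9 1 28 9 20 20-19 25-39-14-32 1-10 5-9 9-10 14-8 27-1 14-6 7-7 9-19 8-9 18-8 19-3-5-10-4-57 4-10 5-5 0-15 9-34-1-22-40-39-7-28-17-7-11-15-15-13z"/><path data-sink="406 463" data-exterior="1" d="M463 123l-5 2-3 11-18 18-7 21-5 5-19 5-11 11-3 10-8-7-19-1-18 5-4 4-4 10 0 13 4 44 5 10-19 3-15 5-9 8-9 20-9 10-14 6-27 1-14 8-12 13-3 12 1 9 13 25-1 5 7 9 16 10 37 1 4-2-6 12-2 25 157-1 11-35 4-6 6-4z"/><path data-sink="407 17" data-exterior="1" d="M440 16l-134 1 5 33-2 16 5 22 5 9 35 32 3 7 0 17-9 34 1 16 16-5 14 0 10 4 3 4 3-10 11-11 19-5 5-5 7-21 18-18 3-11 6-2 0-52-5-11-16-24z"/><path data-sink="68 463" data-exterior="1" d="M17 323l0 141 168-1-8-19-1-28-8-9-22-6-20-9-13-3-17 1-27 14-9 3-12-23-2-20-7-16-9-14z"/><path data-sink="141 286" data-exterior="0" d="M24 248l-4 1 29 6 16 14 17 38 27 39 18 15 34 13 9 12 4 18-2-19 2-27-4-12 0-16 5-19-1-26-19-15-16-7-14 0-19 7-16 0-19-3-25-17z"/><path data-sink="69 18" data-exterior="0" d="M189 16l-172 0-1 92 16-26 9-4 19-1 18-23 32-20 7-2 36 16 20 0 6-5 9-17z"/><path data-sink="260 463" data-exterior="1" d="M230 409l-6 7-18 29-18 19 97 0 2-2 1-23 4-11-39 0-10-5z"/><path data-sink="463 17" data-exterior="1" d="M463 16l-22 1 2 19 16 24 4 11z"/><path data-sink="463 463" data-exterior="1" d="M463 418l-4 2-5 8-10 36 20-1z"/>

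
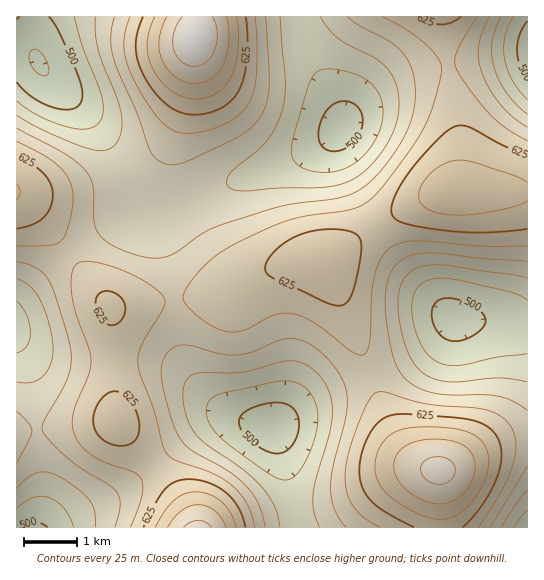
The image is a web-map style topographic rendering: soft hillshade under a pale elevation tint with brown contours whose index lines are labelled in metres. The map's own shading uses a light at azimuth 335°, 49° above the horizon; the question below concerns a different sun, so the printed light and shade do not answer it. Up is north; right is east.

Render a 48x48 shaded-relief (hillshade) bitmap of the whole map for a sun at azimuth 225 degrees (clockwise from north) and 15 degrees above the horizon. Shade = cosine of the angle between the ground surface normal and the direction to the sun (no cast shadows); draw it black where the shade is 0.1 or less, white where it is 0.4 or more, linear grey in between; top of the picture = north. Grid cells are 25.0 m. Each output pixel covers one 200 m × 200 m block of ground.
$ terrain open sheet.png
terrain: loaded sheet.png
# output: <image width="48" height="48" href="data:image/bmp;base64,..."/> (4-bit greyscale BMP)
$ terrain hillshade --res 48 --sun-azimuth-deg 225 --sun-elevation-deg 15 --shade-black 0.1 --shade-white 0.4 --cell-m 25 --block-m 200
<image width="48" height="48" href="data:image/bmp;base64,Qk32BAAAAAAAAHYAAAAoAAAAMAAAADAAAAABAAQAAAAAAIAEAAATCwAAEwsAABAAAAAAAAAAAAAAABEREQAiIiIAMzMzAERERABVVVUAZmZmAHd3dwCIiIgAmZmZAKqqqgC7u7sAzMzMAN3d3QDu7u4A////AJmru6qqqqmYZTIiI1eJq7u7zMzLqYdmd5mqqqqqqqmHZDISJFeKq7vMzMzLqYdmd5mqu6qqqpmHVCIRJFeJq7vMzMzLqYdmd5mqu7u6qpl2UyERJFeJq7vMzMu6mHZmZ4mqu7u7qph2QyESNFeJq7u7u7uph2ZVZomqu7u7qphlQyIiNGeJq7u7uqmYdlVVZoiau8u7qYdlQyIjRWeJqruqqZh3ZVRFVniau7u6mHZUMzM0VniaqrqqmHdlVEREVniaq7uph2VERERVZ4iaq6qph2ZUREREVXeJqqqYdlRERFVneImqu7qYdlVEMzREVXeJmqmYZVREVWd4iZqru7qYdlRDM0REVWeJmZmHZURFZ3iZmaqru7qYdlQzRERFVWeImZiHZURWeJmaqqq7u7qYdURERFVVVWeImZmHZVVniZqqqqq7u7qYZURERVVVVneJmpmHZlZ4maqqqqq7y7qYZUREVWZmZniZqqmIdmd4mquqqqq7u7qXZURFVmZmZoiau7qYd3eJqrqqmZqru7qHVERFZnd3d4mru7qYh3iJqqqpmZqru6mGVERVZ3d3d5q7zLqYh3iZqqqZmZqru6l2VERWd4iIiKq8zLqYd3iJqqmZmZqruph1REVneImZmbvMy7mHd3eJmZmYiZqrqphlRFVniZmZqrvMu6mHZmeImZmIiZqqqYdlVVZ4mqqqqrvLuph2Zmd4iZiIiZqqqYdlVWeKq7u7u8u7qYdlVWZ4iIiIiZqqmIdmZnirvMy7u7u6mHZVVWZ4iIiIiJmZiHZmd4q7zMzLu7upmHZVVWd4iIiIiIiIh3ZneJq8zMzLu7qph2ZVVmd4iHd3eIiHd2Z3iavMzMy7u6qYd2ZmZ3iIh3d3d3d2ZmZ3iavMzLu7qpmIdmZmd4iIh3d3d2ZmZWZ4mqu7u6qqqpiHdmZniIiIh3d2ZmZVVVZ4mqu6qqmZmYh2ZmZ3iJmYh3d3ZmZVVVZ4maqqmZiIiHdmVWZ4iZmYiHd3dmZVVVZ4mZmZiIiIiGZVVVZ4iZmYiId3d2ZVVWZ4iZmIh3d3d1VERFZ4iZmZiIiId3ZlVmd4iZiId3d2ZkQzNFZ4mZmZmYiIh3ZmZmeImZiId2ZmVTMzNFZ4maqpmZmYiHdmZniJmZmId2ZlVDIjNFaJmqqqqZmZiHdmZ3iZmZmYd2ZUQyIjRWeJq7u6qqmYh3Zmd4maqqmYh2VUMyI0VniqvMy7uqmYd2ZneImqqqqZh2VDMjNFZ5q8zMzMuqmHdmZneJmqu7qph2VDIjRWeavM3d3Muph3ZmZniJqru7qph2QzIkVnmrzd3d3cuph2VVZniZqru7qph1QzM1Z5q8zd3d3cuodlVFZniaq7u7qph1QzM2eKvMzd3d3LqXZURFZ4maq7u7qph1RDRHiavMzMzMzLqHVENFZ4mqq7u7uph2VERYmrvMy7vMu6l2RDNFZ5mqu7u7uql2VVVomru7u7u7uph1QzNFaJqru7u7u6mHZVZpmru7qqqqqphlMyNFeJq7u7u8u6mHZmZg=="/>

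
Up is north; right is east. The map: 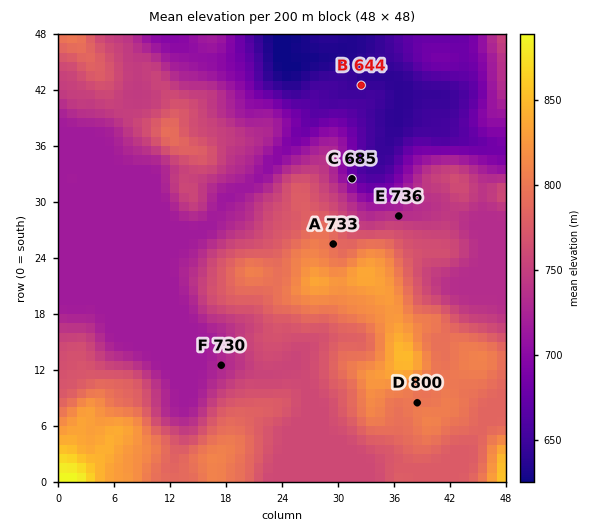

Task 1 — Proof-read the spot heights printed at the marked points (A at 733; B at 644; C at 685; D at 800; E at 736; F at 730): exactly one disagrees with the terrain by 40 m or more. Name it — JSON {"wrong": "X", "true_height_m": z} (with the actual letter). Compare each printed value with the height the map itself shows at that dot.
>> {"wrong": "A", "true_height_m": 793}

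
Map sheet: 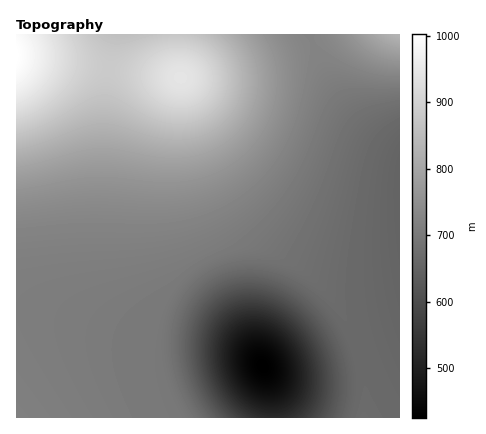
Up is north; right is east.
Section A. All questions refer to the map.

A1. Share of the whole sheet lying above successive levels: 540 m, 94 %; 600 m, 91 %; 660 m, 82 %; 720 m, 38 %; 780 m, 22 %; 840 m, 14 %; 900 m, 6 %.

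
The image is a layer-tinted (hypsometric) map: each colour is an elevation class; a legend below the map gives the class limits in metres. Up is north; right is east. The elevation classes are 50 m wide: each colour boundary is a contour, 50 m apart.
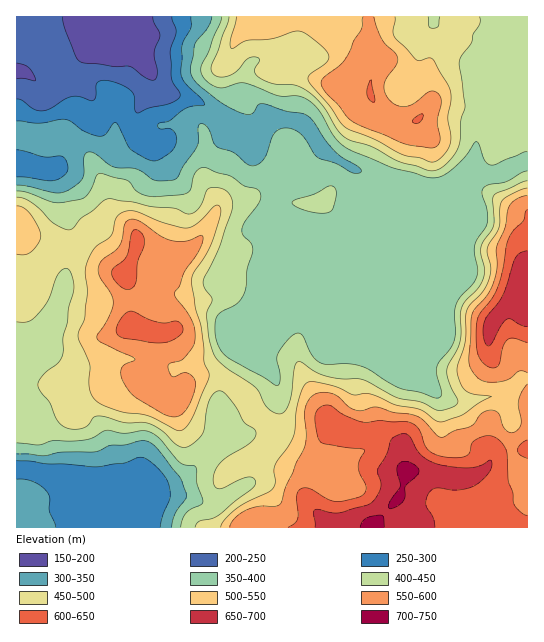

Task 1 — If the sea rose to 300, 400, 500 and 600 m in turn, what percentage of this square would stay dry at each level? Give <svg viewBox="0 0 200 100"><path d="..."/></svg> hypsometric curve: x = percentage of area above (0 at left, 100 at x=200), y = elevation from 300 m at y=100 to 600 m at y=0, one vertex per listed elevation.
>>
<svg viewBox="0 0 200 100"><path d="M178 100l-59-33-57-34-43-33"/></svg>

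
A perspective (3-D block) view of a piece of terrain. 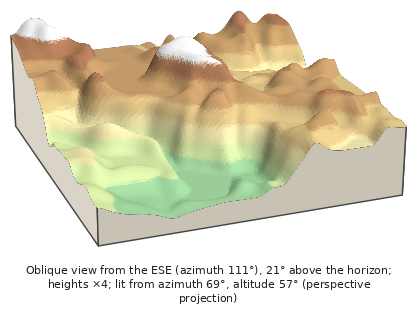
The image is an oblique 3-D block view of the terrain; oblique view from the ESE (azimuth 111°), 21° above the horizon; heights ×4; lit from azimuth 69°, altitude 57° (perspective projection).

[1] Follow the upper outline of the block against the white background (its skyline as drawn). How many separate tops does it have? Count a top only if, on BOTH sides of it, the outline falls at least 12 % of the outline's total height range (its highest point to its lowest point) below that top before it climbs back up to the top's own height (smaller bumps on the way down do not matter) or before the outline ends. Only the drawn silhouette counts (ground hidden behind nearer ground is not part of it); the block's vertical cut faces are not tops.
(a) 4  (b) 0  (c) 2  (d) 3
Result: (c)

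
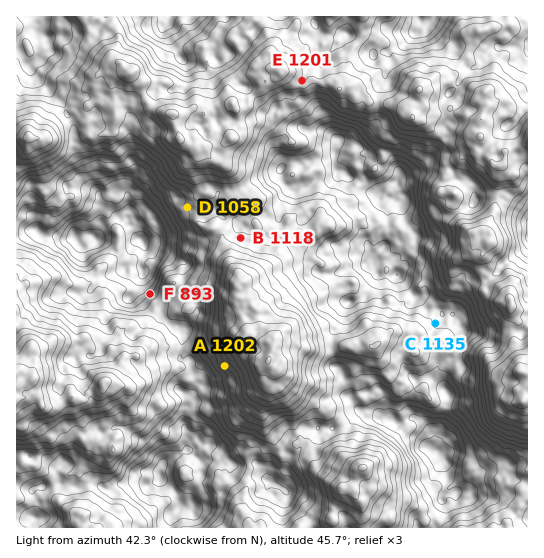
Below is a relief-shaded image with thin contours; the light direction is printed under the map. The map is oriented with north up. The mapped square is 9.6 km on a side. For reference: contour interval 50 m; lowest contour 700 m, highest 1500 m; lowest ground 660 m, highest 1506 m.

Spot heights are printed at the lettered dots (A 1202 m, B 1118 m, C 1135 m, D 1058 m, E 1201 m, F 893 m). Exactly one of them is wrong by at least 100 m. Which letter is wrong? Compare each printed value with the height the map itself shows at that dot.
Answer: C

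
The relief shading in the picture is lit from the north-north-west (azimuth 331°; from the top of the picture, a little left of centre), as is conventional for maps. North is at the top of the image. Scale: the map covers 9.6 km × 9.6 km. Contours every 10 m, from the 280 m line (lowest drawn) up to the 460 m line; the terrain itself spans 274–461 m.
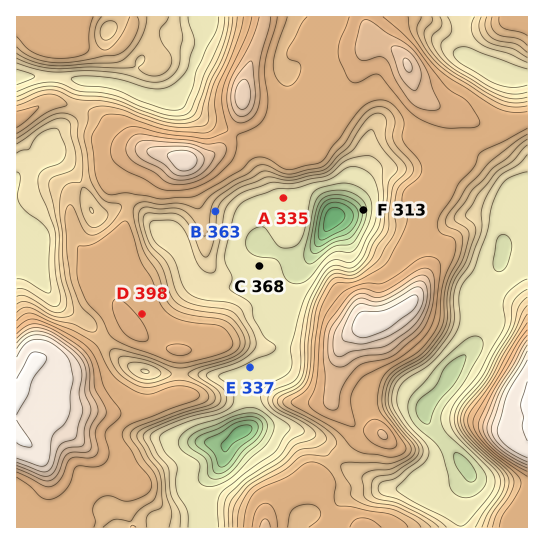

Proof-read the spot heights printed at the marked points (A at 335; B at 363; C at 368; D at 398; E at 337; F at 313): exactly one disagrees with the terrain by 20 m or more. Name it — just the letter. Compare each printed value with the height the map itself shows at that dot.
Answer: C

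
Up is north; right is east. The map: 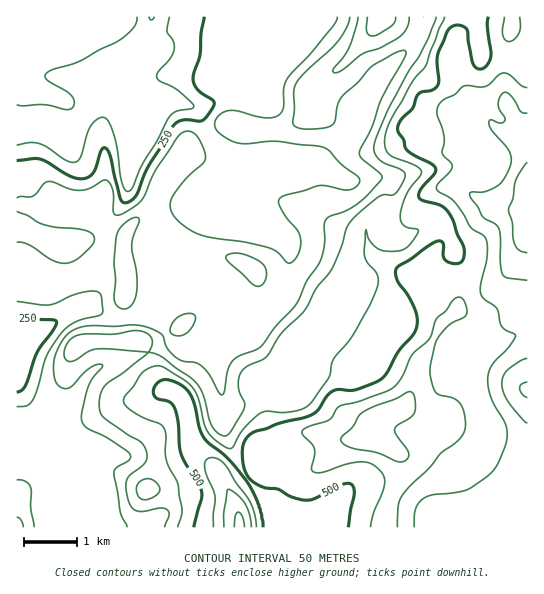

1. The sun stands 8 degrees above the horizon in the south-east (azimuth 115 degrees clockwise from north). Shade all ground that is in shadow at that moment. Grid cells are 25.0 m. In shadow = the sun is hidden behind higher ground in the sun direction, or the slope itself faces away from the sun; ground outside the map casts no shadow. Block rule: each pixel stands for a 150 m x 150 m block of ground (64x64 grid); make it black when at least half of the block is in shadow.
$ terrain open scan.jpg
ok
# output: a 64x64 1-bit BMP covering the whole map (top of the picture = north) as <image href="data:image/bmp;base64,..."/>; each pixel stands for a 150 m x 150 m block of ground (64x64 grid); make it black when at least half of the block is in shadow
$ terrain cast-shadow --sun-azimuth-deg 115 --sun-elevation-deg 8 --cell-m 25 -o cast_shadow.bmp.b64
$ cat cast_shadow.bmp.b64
<image width="64" height="64" href="data:image/bmp;base64,Qk0+AgAAAAAAAD4AAAAoAAAAQAAAAEAAAAABAAEAAAAAAAACAAATCwAAEwsAAAIAAAAAAAAA////AAAAAAAAAD3gABAAAAAAf+AAEAAAAAw/4AAAAAAAHh/gAAAAAAAeP8AAAAAAAD4/gAAAAAAAPx+AAAAAAAA/h4AAAAAAAB+AABAAAAAAAxgYAAAAAAAAODgAAAAAAAB4fAAAAAAAADj8AAAAAAAAOP58AAAAAIAY/P4AAABgwAB4/3wAAODgABA/fwAI8PEAMD9/gBzw/4B4Hz+APPh/gHgAD4A8+B+AfwAHgD78BgB/gAPADv4AAB+AA8AA/wAAH8DD4AD/ngAPwGDgAP/+MA/gYPAA/+A4B/gwYAABAAAB+BAAAAA4AAD8CAAAADgAAPwAAAAAPAAAfgQAAAAYAAB+AABgABgAAD8AAHAAGAAAP4DAeAA4AAAfgeB4ADgAAA/B4HwAOAAAB8BwPAAcAAAA4AAcABwAAAHwAQAADgAAA/EAAAAHAAAD+YAAAAeAAAP/wAAA54AAAf/wDgHngAAA//weAefAAAA//j4B58AAAA/wPgHn4AAAAAAeAMfwAAA8AAAAx/AAAH4AAAAH+AAAfgAAAAf5wAB/AAAAA/vA4H+AAAAB/8Hgf4gAAAAeAeB/2AAAAAAB4D/cEAAAAAHwH8g4AACAAfgf6HgAAMAB/A/8MAAAAAD/A/wAAAAAAH+B/AAAAAAAP8H8AAAAgAAf4PwYAABAAA/wfBgAAGAAB/B+OA=="/>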